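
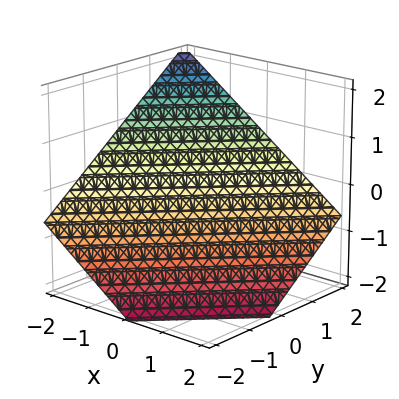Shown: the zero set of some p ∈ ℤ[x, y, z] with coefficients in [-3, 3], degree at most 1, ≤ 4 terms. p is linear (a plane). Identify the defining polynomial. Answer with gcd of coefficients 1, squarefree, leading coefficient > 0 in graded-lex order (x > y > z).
2*x - 2*y + 3*z + 2

1. The degree is 1 — every cross-section is a straight line — this is a plane.
2. Against the integer gridlines: one y-axis crossing is at y = 1; one x-axis crossing is at x = -1.
3. Solving for integer coefficients yields p as stated.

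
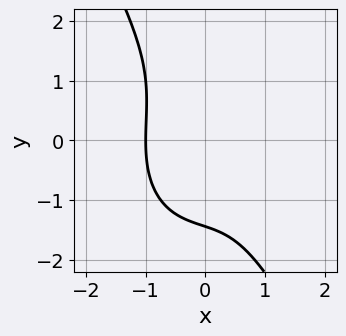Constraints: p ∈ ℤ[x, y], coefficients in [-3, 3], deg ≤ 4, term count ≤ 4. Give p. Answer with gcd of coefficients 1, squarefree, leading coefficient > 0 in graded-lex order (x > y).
3*x^3 + x*y^2 + y^3 + 3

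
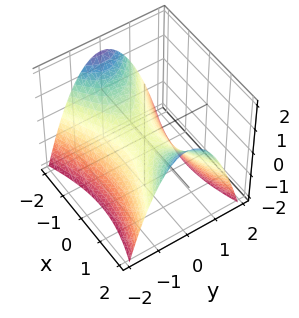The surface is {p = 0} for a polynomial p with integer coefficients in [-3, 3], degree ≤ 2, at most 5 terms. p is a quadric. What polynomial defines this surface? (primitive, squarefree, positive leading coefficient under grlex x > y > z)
x^2 - 3*y^2 - 3*z

1. Degree: a hyperbolic paraboloid; a quadric, so deg p = 2.
2. Symmetries: the x ↦ −x reflection is a symmetry, so x appears only in even powers; mirror symmetry y ↦ −y ⇒ only even powers of y.
3. Reading off the gridlines: it crosses the x-axis at the gridline x = 0; one y-axis crossing is at y = 0; it crosses the z-axis at the gridline z = 0.
4. Assembling these constraints gives the stated polynomial.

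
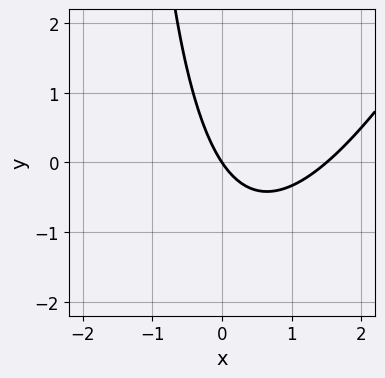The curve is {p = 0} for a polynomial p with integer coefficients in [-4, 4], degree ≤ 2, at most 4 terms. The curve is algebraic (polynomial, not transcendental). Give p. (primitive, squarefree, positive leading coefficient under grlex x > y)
The degree is 2 — a generic line meets the curve in up to 2 points.
Against the integer gridlines: one x-axis crossing is at x = 0; one y-axis crossing is at y = 0.
Together with the visible shape, these determine p as stated.

2*x^2 - x*y - 3*x - 2*y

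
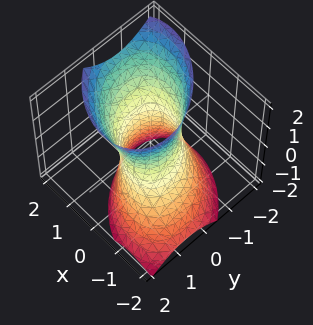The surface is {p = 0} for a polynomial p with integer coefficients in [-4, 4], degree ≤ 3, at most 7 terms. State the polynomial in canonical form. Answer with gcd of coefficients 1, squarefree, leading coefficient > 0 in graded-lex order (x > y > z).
3*x^2 + 2*x*y - 2*x*z + 3*y^2 - z^2 - 3

First, deg p = 2. No degree-1 surface has this shape.
Next, from the axis intercepts and sections: the x-axis gridline crossings are at x ∈ {-1, 1}; the y-axis gridline crossings are at y ∈ {-1, 1}; it misses every integer gridline on the z-axis.
Finally, these observations pin down the coefficients.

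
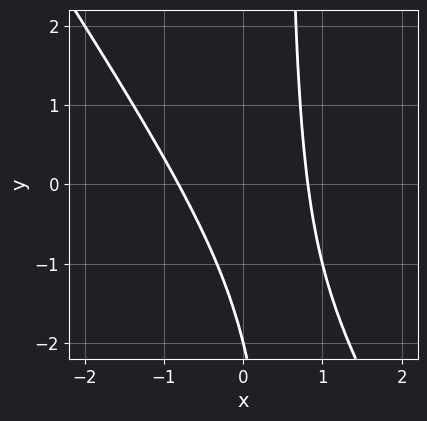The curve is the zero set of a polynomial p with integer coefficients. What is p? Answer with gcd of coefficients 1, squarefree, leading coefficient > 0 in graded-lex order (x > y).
Degree: a generic line meets the curve in up to 2 points, so deg p = 2.
From the axis intercepts and sections: one y-axis crossing is at y = -2.
Putting this together gives p.

3*x^2 + 2*x*y - y - 2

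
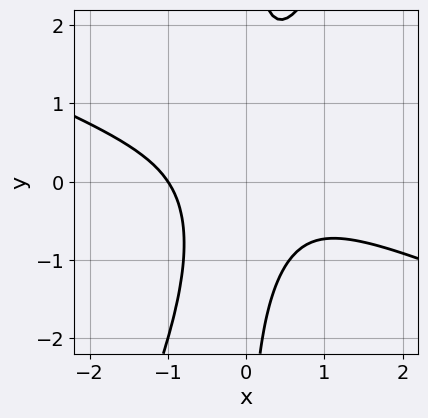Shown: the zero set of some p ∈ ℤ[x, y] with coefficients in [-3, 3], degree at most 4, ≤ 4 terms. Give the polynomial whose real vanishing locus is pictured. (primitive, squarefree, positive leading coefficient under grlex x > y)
(a) deg p = 3. The shape is more complex than any degree-2 curve.
(b) Checking where it meets the axes: it meets the x-axis at x = -1 (among the integer gridlines); it misses every integer gridline on the y-axis.
(c) Matching integer coefficients to the picture gives p.

x^3 + 2*x^2*y - x*y^2 + 1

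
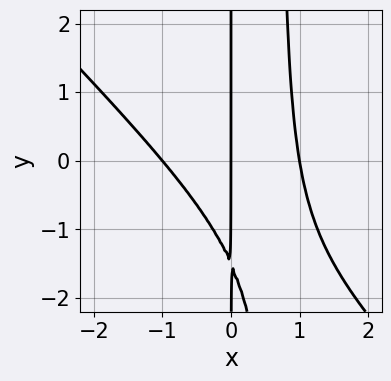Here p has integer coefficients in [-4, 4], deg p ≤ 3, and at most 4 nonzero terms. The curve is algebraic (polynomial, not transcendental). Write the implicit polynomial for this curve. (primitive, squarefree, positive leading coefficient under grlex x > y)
3*x^3 + 3*x^2*y - 2*x*y - 3*x

deg p = 3.
Checking where it meets the axes: among the integer gridlines, it crosses the x-axis at x ∈ {-1, 0, 1}; every point of the y-axis in the box is on the curve.
Solving for integer coefficients yields p as stated.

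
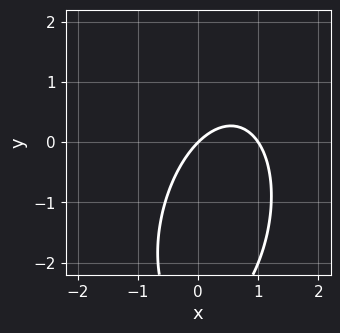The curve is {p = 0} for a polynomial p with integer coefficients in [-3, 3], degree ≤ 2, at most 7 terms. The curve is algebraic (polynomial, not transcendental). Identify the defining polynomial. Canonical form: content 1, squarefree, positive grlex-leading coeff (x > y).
3*x^2 - x*y + y^2 - 3*x + 3*y

1. deg p = 2.
2. Observable constraints: it crosses the y-axis at the gridline y = 0; among the integer gridlines, it crosses the x-axis at x ∈ {0, 1}.
3. Putting this together gives p.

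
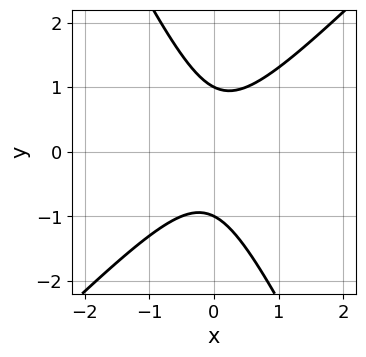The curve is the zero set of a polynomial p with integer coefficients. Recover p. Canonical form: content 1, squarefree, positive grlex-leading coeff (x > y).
2*x^2 - x*y - y^2 + 1

(a) The degree is 2 — the shape is more complex than any degree-1 curve.
(b) Observable constraints: it misses every integer gridline on the x-axis; among the integer gridlines, it crosses the y-axis at y ∈ {-1, 1}.
(c) The integer polynomial consistent with all of this is the stated p.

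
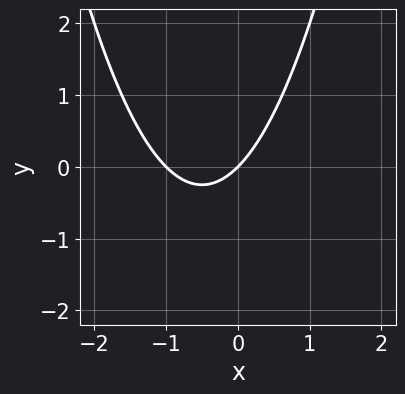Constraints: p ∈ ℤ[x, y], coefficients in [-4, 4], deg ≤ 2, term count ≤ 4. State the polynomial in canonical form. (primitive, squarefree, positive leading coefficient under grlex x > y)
(a) Degree: no degree-1 curve has this shape, so deg p = 2.
(b) From the axis intercepts and sections: among the integer gridlines, it crosses the x-axis at x ∈ {-1, 0}; it meets the y-axis at y = 0 (among the integer gridlines).
(c) Together with the visible shape, these determine p as stated.

x^2 + x - y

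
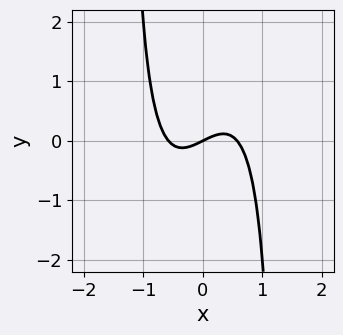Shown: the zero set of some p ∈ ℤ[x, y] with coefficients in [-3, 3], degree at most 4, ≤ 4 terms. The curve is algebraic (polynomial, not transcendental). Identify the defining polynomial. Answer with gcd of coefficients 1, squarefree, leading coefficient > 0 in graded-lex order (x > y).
deg p = 3.
From the visible intercepts: it crosses the y-axis at the gridline y = 0; it crosses the x-axis at the gridline x = 0.
The integer polynomial consistent with all of this is the stated p.

3*x^3 - x^2*y - x + 2*y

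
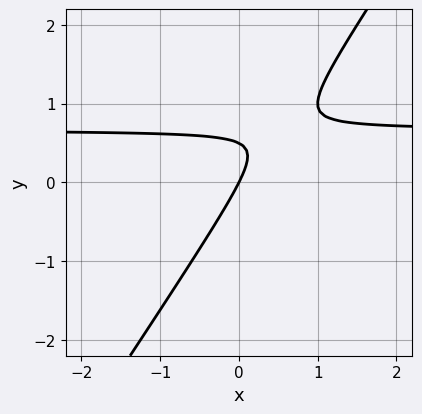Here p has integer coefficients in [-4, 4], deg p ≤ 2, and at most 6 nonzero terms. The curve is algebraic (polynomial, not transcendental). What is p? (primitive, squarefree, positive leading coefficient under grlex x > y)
The degree is 2 — the shape is more complex than any degree-1 curve.
Reading off the gridlines: it meets the y-axis at y = 0 (among the integer gridlines); it crosses the x-axis at the gridline x = 0.
Solving for integer coefficients yields p as stated.

3*x*y - 2*y^2 - 2*x + y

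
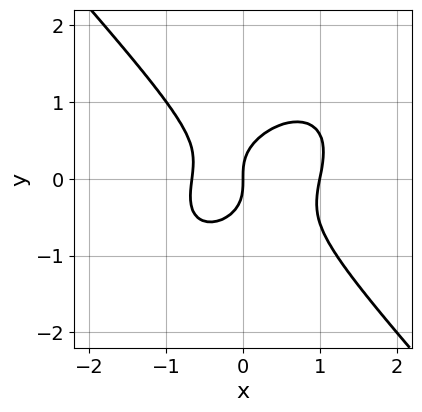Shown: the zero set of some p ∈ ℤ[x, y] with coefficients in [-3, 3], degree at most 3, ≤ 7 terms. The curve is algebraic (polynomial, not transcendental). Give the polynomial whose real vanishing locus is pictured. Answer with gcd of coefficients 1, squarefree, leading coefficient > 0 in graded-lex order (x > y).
(a) deg p = 3.
(b) From the visible intercepts: it meets the y-axis at y = 0 (among the integer gridlines); the x-axis gridline crossings are at x ∈ {0, 1}.
(c) Putting this together gives p.

3*x^3 - x^2*y + 3*y^3 - x^2 - 2*x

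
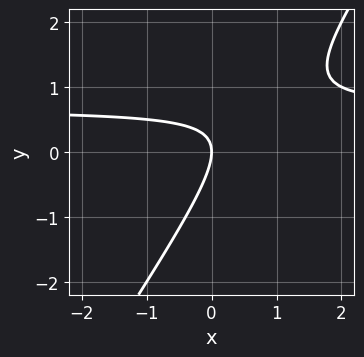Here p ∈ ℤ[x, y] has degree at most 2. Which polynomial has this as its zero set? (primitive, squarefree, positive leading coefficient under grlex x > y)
3*x*y - 2*y^2 - 2*x

1. deg p = 2.
2. From the axis intercepts and sections: it crosses the x-axis at the gridline x = 0; it meets the y-axis at y = 0 (among the integer gridlines).
3. The integer polynomial consistent with all of this is the stated p.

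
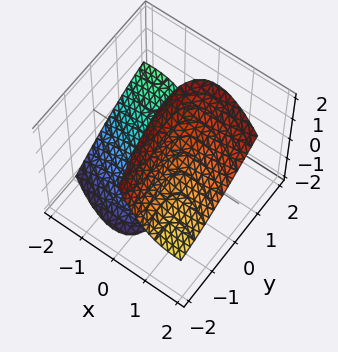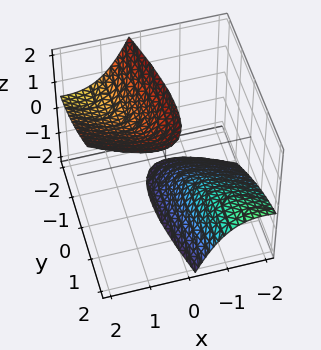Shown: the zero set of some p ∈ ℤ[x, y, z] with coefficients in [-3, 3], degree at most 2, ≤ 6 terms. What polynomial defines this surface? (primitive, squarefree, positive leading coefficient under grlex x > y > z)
I count 2 distinct pieces. Treating them together as one polynomial.
The degree is 2 — no degree-1 surface has this shape.
From the axis intercepts and sections: it misses every integer gridline on the x-axis; it misses every integer gridline on the y-axis.
Putting this together gives p.

2*x^2 + 3*x*y - 3*x*z + y^2 - z^2 + 3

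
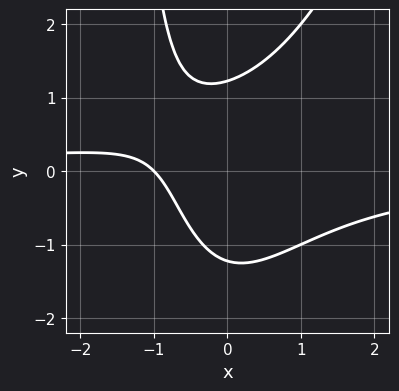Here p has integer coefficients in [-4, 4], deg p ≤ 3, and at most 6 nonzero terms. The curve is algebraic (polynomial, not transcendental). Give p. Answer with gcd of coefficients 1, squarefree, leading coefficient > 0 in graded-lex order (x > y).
First, degree: the shape is more complex than any degree-2 curve, so deg p = 3.
Then, from the axis intercepts and sections: one x-axis crossing is at x = -1.
Finally, the integer polynomial consistent with all of this is the stated p.

3*x^2*y - x*y^2 - 2*y^2 + 3*x + 3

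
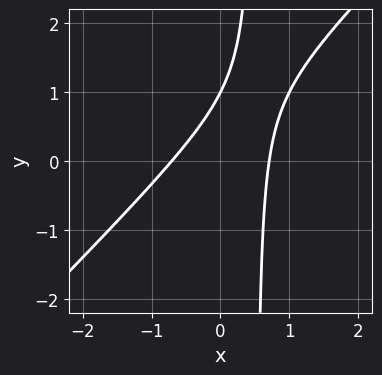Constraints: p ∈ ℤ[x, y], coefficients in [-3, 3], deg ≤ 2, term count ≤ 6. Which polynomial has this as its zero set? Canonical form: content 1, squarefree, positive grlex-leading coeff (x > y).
deg p = 2. The shape is more complex than any degree-1 curve.
Reading off the gridlines: it crosses the y-axis at the gridline y = 1.
The integer polynomial consistent with all of this is the stated p.

2*x^2 - 2*x*y + y - 1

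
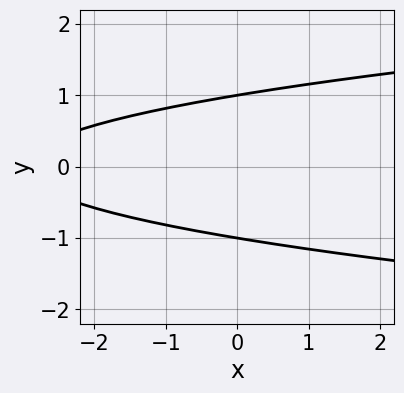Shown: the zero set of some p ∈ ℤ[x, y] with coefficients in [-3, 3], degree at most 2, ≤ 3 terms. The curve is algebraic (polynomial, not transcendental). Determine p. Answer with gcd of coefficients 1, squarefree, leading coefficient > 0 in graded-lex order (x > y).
3*y^2 - x - 3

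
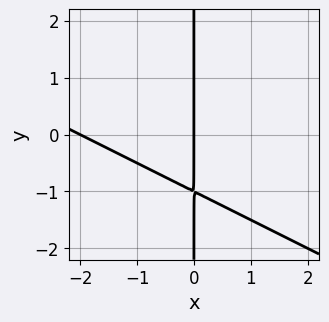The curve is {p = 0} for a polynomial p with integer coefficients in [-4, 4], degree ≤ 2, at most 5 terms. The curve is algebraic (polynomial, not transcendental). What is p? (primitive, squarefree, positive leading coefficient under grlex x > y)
x^2 + 2*x*y + 2*x

(a) The degree is 2 — a generic line meets the curve in up to 2 points.
(b) From the axis intercepts and sections: the x-axis gridline crossings are at x ∈ {-2, 0}; the visible y-axis segment lies entirely on the curve.
(c) Solving for integer coefficients yields p as stated.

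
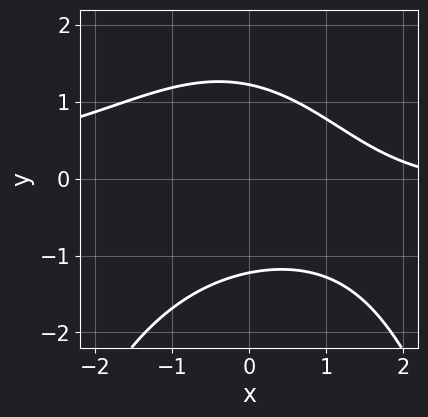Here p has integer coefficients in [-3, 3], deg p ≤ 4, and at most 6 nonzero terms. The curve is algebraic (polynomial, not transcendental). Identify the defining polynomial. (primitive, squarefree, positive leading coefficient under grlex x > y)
x^2*y + 2*y^2 + x - 3

(a) Degree: a generic line meets the curve in up to 3 points, so deg p = 3.
(b) Checking where it meets the axes: the curve avoids every integer x-axis point in the box.
(c) Matching integer coefficients to the picture gives p.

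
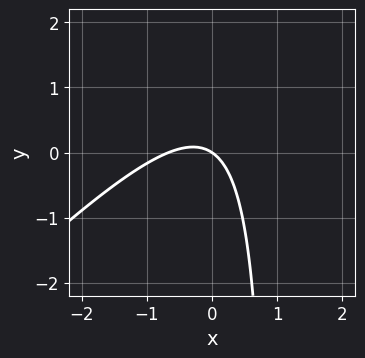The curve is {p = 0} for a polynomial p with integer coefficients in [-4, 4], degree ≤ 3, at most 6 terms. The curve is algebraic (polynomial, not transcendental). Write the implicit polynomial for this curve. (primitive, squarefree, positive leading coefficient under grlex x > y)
3*x^2 - 3*x*y + 2*x + 3*y

First, the degree is 2 — the shape is more complex than any degree-1 curve.
Then, from the visible intercepts: it crosses the y-axis at the gridline y = 0; one x-axis crossing is at x = 0.
Finally, putting this together gives p.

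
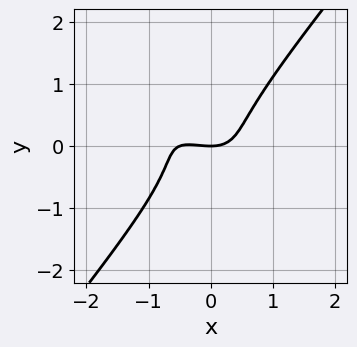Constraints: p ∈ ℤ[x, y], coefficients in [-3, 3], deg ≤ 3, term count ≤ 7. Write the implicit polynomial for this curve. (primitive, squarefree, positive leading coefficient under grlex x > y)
2*x^3 + 3*x^2*y - 3*y^3 + x^2 - 2*y

Degree: a generic line meets the curve in up to 3 points, so deg p = 3.
Checking where it meets the axes: it meets the y-axis at y = 0 (among the integer gridlines); it crosses the x-axis at the gridline x = 0.
Matching integer coefficients to the picture gives p.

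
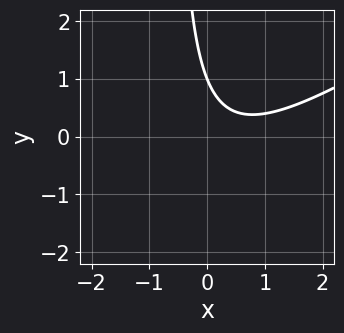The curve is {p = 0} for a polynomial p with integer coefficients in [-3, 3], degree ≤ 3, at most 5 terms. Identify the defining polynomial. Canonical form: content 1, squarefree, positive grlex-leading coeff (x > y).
The degree is 2 — the shape is more complex than any degree-1 curve.
Against the integer gridlines: it crosses the y-axis at the gridline y = 1; no x-intercept at any integer in the box.
The integer polynomial consistent with all of this is the stated p.

2*x^2 - 3*x*y - 2*x - 2*y + 2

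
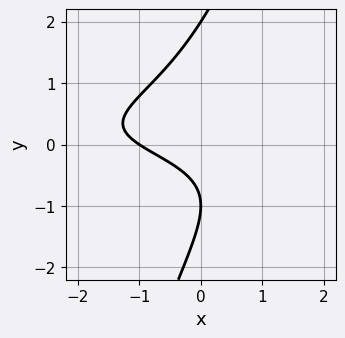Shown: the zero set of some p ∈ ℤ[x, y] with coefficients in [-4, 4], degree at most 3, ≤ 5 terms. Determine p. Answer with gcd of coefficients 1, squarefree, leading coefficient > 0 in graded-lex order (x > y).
3*x*y^2 - y^3 + 2*x + 3*y + 2

1. deg p = 3.
2. From the visible intercepts: the y-axis gridline crossings are at y ∈ {-1, 2}; one x-axis crossing is at x = -1.
3. Matching integer coefficients to the picture gives p.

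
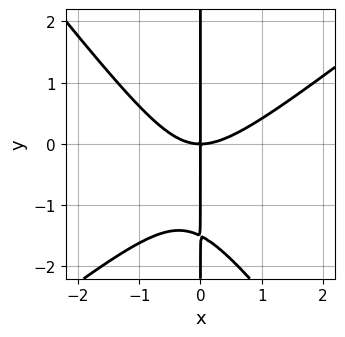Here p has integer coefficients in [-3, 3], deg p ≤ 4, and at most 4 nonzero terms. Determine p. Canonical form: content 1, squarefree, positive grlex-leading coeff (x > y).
2*x^3 - x^2*y - 2*x*y^2 - 3*x*y

1. deg p = 3. No degree-2 curve has this shape.
2. From the axis intercepts and sections: every point of the y-axis in the box is on the curve; it crosses the x-axis at the gridline x = 0.
3. Matching integer coefficients to the picture gives p.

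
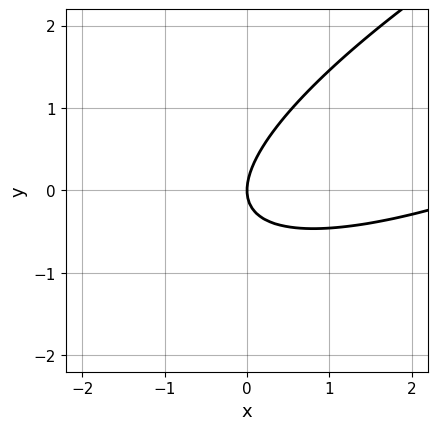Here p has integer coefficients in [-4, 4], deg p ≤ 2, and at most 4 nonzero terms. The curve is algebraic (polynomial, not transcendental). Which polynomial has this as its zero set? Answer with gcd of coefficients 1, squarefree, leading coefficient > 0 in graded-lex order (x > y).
1. Degree: the shape is more complex than any degree-1 curve, so deg p = 2.
2. From the axis intercepts and sections: one y-axis crossing is at y = 0; it crosses the x-axis at the gridline x = 0.
3. Solving for integer coefficients yields p as stated.

x^2 - 3*x*y + 3*y^2 - 3*x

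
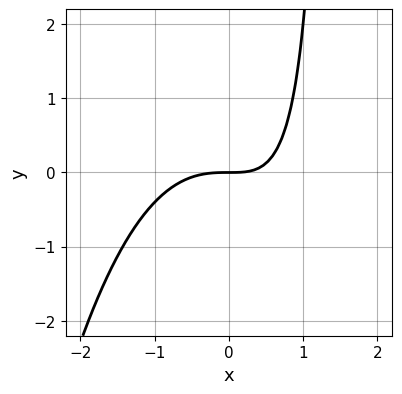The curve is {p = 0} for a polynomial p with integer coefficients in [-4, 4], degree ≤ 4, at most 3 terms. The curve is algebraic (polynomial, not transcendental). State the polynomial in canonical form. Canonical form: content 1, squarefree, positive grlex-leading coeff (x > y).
(a) Degree: no degree-2 curve has this shape, so deg p = 3.
(b) Reading off the gridlines: one y-axis crossing is at y = 0; one x-axis crossing is at x = 0.
(c) Assembling these constraints gives the stated polynomial.

2*x^3 + 2*x*y - 3*y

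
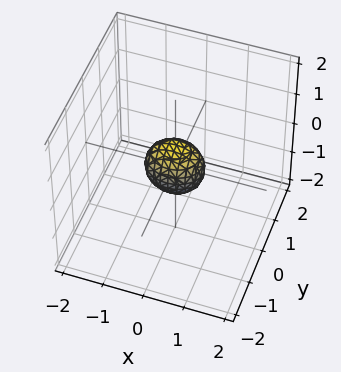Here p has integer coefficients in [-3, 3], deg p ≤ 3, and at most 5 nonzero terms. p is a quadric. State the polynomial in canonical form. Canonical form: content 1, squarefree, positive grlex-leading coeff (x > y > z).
(a) Degree: a closed, bounded, convex surface; a quadric, so deg p = 2.
(b) Symmetries: mirror symmetry x ↦ −x ⇒ only even powers of x; mirror symmetry y ↦ −y ⇒ only even powers of y; mirror symmetry z ↦ −z ⇒ only even powers of z.
(c) The integer polynomial consistent with all of this is the stated p.

2*x^2 + 3*y^2 + 2*z^2 - 1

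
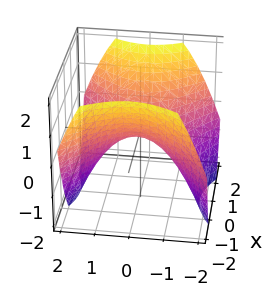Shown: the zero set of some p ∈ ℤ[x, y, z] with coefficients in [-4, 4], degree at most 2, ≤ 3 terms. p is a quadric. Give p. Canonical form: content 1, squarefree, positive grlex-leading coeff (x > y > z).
(a) The degree is 2 — a hyperbolic paraboloid; a quadric.
(b) Symmetries: it's symmetric under x → −x, forcing even powers of x; it's symmetric under y → −y, forcing even powers of y.
(c) Reading off the gridlines: one z-axis crossing is at z = 0; one y-axis crossing is at y = 0; it meets the x-axis at x = 0 (among the integer gridlines).
(d) Matching integer coefficients to the picture gives p.

2*x^2 - 2*y^2 - 3*z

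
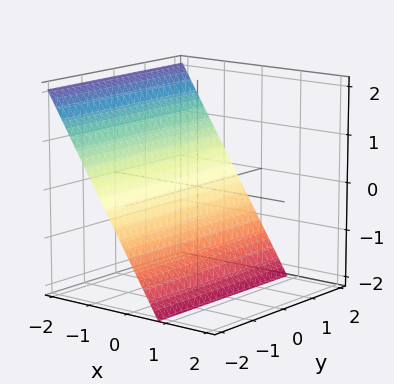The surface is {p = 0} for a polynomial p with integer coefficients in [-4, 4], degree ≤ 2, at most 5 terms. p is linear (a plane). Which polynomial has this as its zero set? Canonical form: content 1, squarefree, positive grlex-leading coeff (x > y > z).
3*x + 2*z + 2

First, degree: the surface is flat (a plane), so deg p = 1.
Next, from the axis intercepts and sections: it misses every integer gridline on the y-axis; it meets the z-axis at z = -1 (among the integer gridlines).
Finally, assembling these constraints gives the stated polynomial.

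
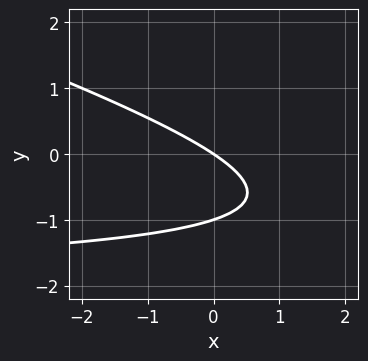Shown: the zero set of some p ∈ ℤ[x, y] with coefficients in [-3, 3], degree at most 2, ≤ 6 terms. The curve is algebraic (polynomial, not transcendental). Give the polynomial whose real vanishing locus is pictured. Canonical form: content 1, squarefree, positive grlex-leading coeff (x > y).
The degree is 2 — no degree-1 curve has this shape.
From the visible intercepts: the y-axis gridline crossings are at y ∈ {-1, 0}; it crosses the x-axis at the gridline x = 0.
These observations pin down the coefficients.

x*y + 3*y^2 + 2*x + 3*y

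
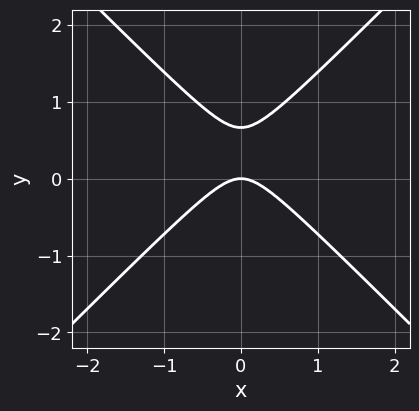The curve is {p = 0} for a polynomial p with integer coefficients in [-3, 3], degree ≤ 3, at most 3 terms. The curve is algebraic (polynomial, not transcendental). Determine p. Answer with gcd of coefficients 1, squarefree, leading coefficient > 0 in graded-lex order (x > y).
3*x^2 - 3*y^2 + 2*y

Degree: a generic line meets the curve in up to 2 points, so deg p = 2.
Symmetries: mirror symmetry x ↦ −x ⇒ only even powers of x.
Checking where it meets the axes: it crosses the x-axis at the gridline x = 0; it crosses the y-axis at the gridline y = 0.
Solving for integer coefficients yields p as stated.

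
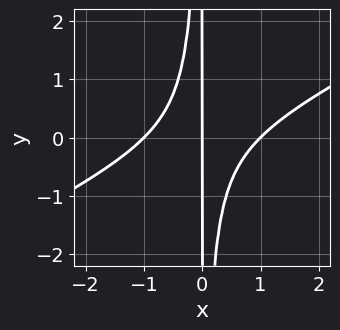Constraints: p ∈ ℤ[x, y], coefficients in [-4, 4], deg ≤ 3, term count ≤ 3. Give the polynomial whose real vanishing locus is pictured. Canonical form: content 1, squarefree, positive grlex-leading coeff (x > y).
1. The degree is 3 — the shape is more complex than any degree-2 curve.
2. From the axis intercepts and sections: the x-axis gridline crossings are at x ∈ {-1, 0, 1}; the visible y-axis segment lies entirely on the curve.
3. These observations pin down the coefficients.

x^3 - 2*x^2*y - x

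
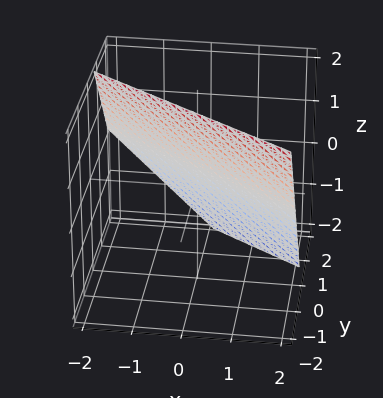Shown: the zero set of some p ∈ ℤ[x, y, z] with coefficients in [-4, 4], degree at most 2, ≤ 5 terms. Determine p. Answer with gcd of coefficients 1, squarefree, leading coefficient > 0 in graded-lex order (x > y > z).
2*x + 3*y + 2*z - 2

deg p = 1.
Reading off the gridlines: it meets the x-axis at x = 1 (among the integer gridlines); it crosses the z-axis at the gridline z = 1.
Matching integer coefficients to the picture gives p.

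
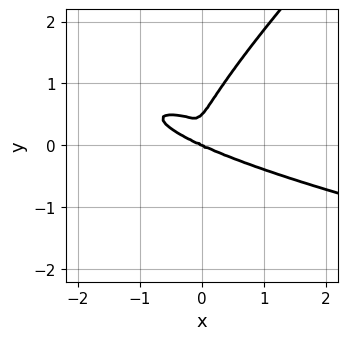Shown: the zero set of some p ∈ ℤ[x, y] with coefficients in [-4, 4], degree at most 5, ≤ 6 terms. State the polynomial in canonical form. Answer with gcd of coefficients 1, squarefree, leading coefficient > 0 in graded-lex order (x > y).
First, the degree is 4 — no degree-3 curve has this shape.
Next, checking where it meets the axes: it crosses the x-axis at the gridline x = 0; it meets the y-axis at y = 0 (among the integer gridlines).
Finally, these observations pin down the coefficients.

2*x*y^3 - 2*y^4 + x^3 + 2*x^2*y + y^3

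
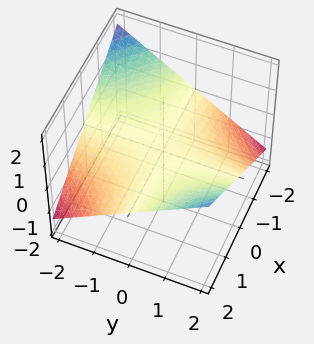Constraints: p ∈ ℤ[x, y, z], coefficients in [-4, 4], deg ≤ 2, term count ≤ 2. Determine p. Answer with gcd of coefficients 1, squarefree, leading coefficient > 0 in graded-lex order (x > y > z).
1. Degree: a saddle surface; a quadric, so deg p = 2.
2. From the axis intercepts and sections: it crosses the z-axis at the gridline z = 0; every point of the y-axis in the box is on the surface; every point of the x-axis in the box is on the surface.
3. Solving for integer coefficients yields p as stated.

x*y - 3*z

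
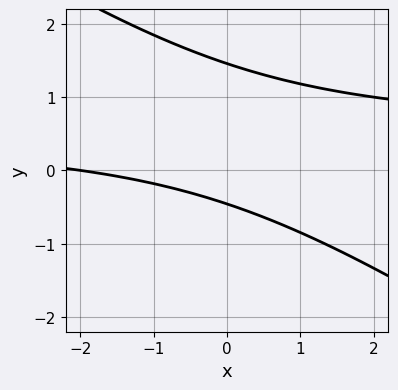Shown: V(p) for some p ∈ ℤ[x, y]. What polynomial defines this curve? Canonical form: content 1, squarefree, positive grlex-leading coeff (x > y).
The degree is 2 — the shape is more complex than any degree-1 curve.
Against the integer gridlines: it crosses the x-axis at the gridline x = -2.
These observations pin down the coefficients.

2*x*y + 3*y^2 - x - 3*y - 2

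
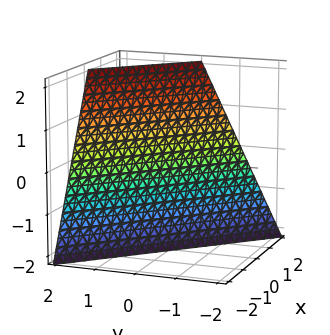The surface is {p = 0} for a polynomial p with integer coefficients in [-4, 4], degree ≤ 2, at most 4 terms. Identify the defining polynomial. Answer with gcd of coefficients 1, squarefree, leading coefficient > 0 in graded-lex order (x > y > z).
2*x + 2*y - z - 2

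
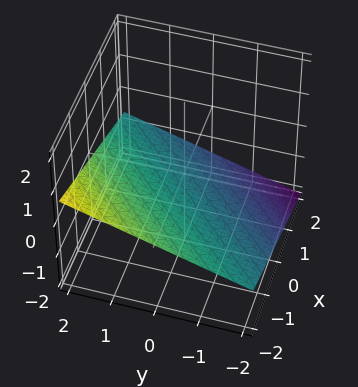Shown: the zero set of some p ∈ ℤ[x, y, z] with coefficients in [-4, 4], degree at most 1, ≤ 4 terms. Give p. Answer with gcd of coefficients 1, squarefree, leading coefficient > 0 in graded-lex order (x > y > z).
The degree is 1 — the surface is flat (a plane).
From the axis intercepts and sections: it crosses the x-axis at the gridline x = -2; one y-axis crossing is at y = 2.
These observations pin down the coefficients.

x - y + 3*z + 2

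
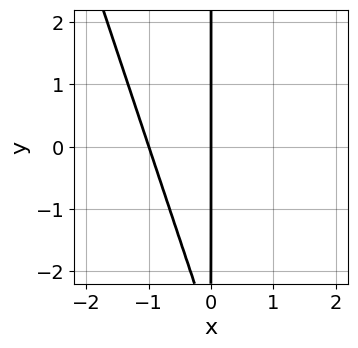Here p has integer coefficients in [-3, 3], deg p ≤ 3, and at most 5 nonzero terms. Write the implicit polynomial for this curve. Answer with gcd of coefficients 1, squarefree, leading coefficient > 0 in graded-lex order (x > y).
First, degree: the shape is more complex than any degree-1 curve, so deg p = 2.
Then, checking where it meets the axes: every point of the y-axis in the box is on the curve; the x-axis gridline crossings are at x ∈ {-1, 0}.
Finally, together with the visible shape, these determine p as stated.

3*x^2 + x*y + 3*x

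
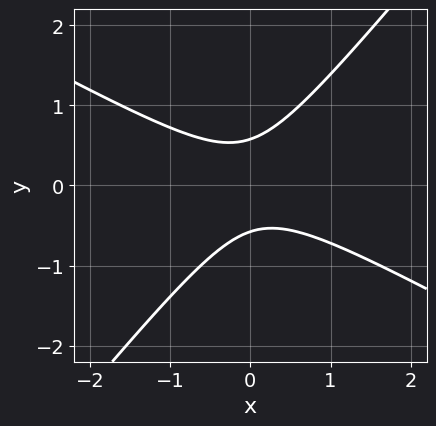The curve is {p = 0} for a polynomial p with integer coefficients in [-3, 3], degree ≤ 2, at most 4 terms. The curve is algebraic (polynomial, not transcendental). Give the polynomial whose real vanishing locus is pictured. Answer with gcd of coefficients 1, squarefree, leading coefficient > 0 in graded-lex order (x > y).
Degree: the shape is more complex than any degree-1 curve, so deg p = 2.
From the visible intercepts: the curve avoids every integer x-axis point in the box.
These observations pin down the coefficients.

2*x^2 + 2*x*y - 3*y^2 + 1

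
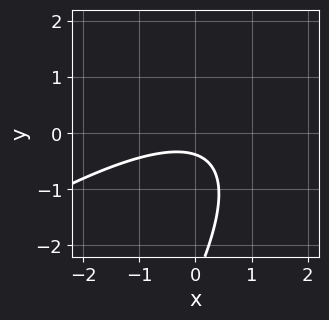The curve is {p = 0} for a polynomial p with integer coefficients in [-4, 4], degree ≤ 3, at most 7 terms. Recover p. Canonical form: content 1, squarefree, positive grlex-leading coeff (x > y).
Degree: no degree-1 curve has this shape, so deg p = 2.
Against the integer gridlines: no x-intercept at any integer in the box.
Solving for integer coefficients yields p as stated.

x^2 - 2*x*y + y^2 + 3*y + 1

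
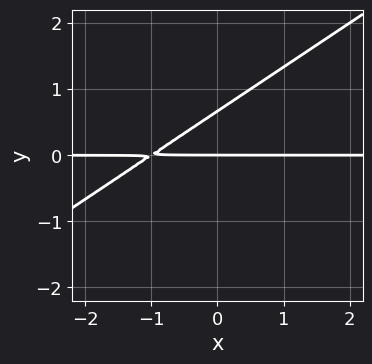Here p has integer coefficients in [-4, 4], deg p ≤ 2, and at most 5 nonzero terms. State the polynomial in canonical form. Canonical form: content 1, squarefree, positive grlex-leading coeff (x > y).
1. Degree: a generic line meets the curve in up to 2 points, so deg p = 2.
2. Against the integer gridlines: it meets the y-axis at y = 0 (among the integer gridlines); every point of the x-axis in the box is on the curve.
3. Putting this together gives p.

2*x*y - 3*y^2 + 2*y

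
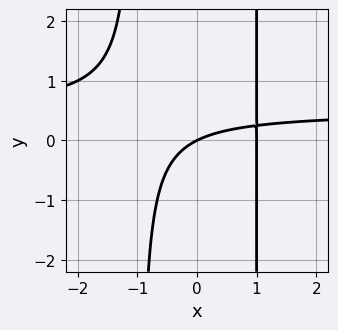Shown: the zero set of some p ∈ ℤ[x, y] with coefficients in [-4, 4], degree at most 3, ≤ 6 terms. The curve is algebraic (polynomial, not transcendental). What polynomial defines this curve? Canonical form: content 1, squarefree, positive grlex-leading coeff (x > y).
First, degree: a generic line meets the curve in up to 3 points, so deg p = 3.
Next, from the visible intercepts: one y-axis crossing is at y = 0; among the integer gridlines, it crosses the x-axis at x ∈ {0, 1}.
Finally, fitting integer coefficients to these (and the overall shape) gives p.

2*x^2*y - x^2 + x - 2*y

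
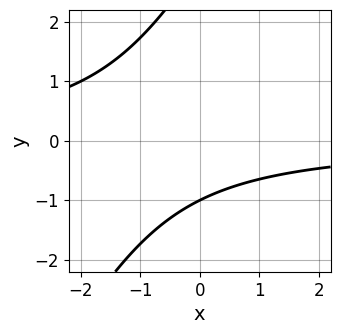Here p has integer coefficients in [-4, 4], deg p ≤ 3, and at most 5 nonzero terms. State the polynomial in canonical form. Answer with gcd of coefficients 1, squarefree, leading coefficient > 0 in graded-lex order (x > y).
deg p = 2.
Observable constraints: it crosses the y-axis at the gridline y = -1; the curve avoids every integer x-axis point in the box.
These observations pin down the coefficients.

2*x*y - y^2 + 2*y + 3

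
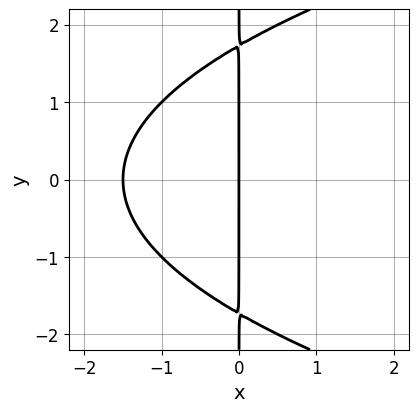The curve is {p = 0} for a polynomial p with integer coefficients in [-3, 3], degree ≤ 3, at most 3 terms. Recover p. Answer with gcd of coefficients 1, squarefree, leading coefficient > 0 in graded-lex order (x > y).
(a) deg p = 3.
(b) Symmetries: it's symmetric under y → −y, forcing even powers of y.
(c) Against the integer gridlines: the visible y-axis segment lies entirely on the curve; it meets the x-axis at x = 0 (among the integer gridlines).
(d) The integer polynomial consistent with all of this is the stated p.

x*y^2 - 2*x^2 - 3*x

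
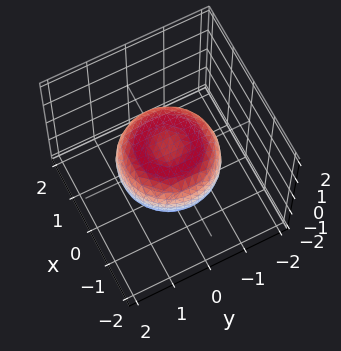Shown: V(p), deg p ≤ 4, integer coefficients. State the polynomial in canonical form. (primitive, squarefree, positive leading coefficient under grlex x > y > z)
x^4 + 2*x^2*y^2 + y^4 - x^2 - y^2 + 2*z^2 - 1

1. Degree: a generic line meets the surface in up to 4 points, so deg p = 4.
2. Symmetry: the z-axis is an axis of rotation, so x and y enter only as x² + y².
3. From the visible intercepts: a circular section at z = 0 has radius between 1 and 2.
4. The integer polynomial consistent with all of this is the stated p.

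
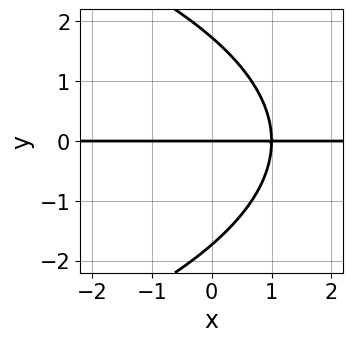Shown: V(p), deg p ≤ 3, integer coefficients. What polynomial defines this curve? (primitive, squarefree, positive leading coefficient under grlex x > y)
y^3 + 3*x*y - 3*y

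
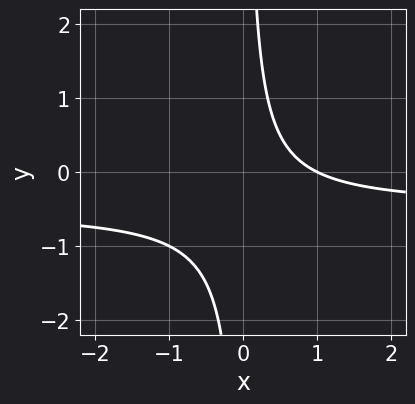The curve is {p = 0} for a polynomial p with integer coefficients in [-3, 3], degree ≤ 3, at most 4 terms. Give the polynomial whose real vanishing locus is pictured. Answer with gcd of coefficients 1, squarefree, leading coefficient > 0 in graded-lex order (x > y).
2*x*y + x - 1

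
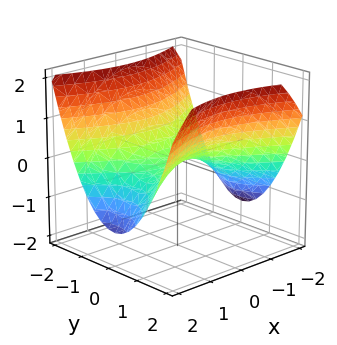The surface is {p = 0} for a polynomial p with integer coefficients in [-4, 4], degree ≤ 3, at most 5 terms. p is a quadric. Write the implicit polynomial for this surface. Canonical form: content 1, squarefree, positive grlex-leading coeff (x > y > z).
x^2 - 2*y^2 + 3*z

The degree is 2 — a hyperbolic paraboloid; a quadric.
Symmetries: the y ↦ −y reflection is a symmetry, so y appears only in even powers; it's symmetric under x → −x, forcing even powers of x.
Checking where it meets the axes: one x-axis crossing is at x = 0; it meets the z-axis at z = 0 (among the integer gridlines).
These observations pin down the coefficients.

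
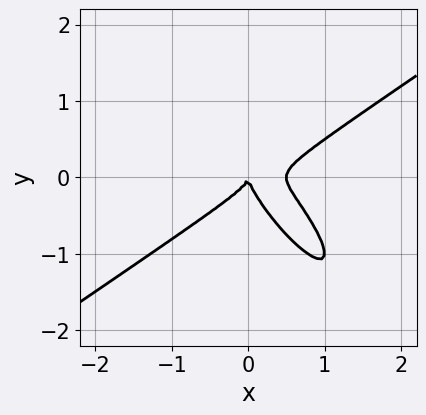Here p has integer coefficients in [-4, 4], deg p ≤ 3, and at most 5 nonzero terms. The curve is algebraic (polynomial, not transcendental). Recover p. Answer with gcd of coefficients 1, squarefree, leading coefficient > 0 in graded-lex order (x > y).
deg p = 3.
From the axis intercepts and sections: one y-axis crossing is at y = 0; it meets the x-axis at x = 0 (among the integer gridlines).
Matching integer coefficients to the picture gives p.

2*x^3 - 3*x*y^2 - 2*y^3 - x^2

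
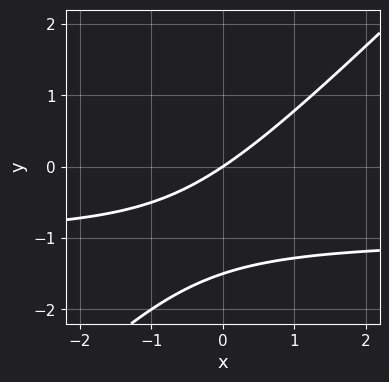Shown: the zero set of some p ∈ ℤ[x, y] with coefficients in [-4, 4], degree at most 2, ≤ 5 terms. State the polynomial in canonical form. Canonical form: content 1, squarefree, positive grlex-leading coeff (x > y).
(a) The degree is 2 — the shape is more complex than any degree-1 curve.
(b) Checking where it meets the axes: one y-axis crossing is at y = 0; it meets the x-axis at x = 0 (among the integer gridlines).
(c) Together with the visible shape, these determine p as stated.

2*x*y - 2*y^2 + 2*x - 3*y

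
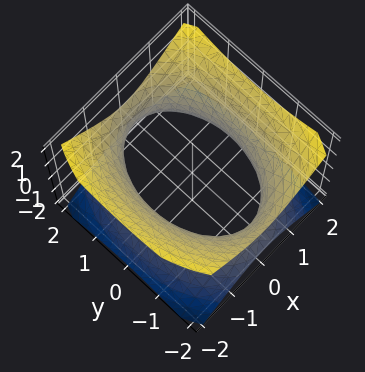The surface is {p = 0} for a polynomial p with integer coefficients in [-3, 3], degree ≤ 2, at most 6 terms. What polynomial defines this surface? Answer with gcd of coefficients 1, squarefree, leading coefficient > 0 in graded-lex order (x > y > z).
2*x^2 + y^2 - 2*z^2 - 3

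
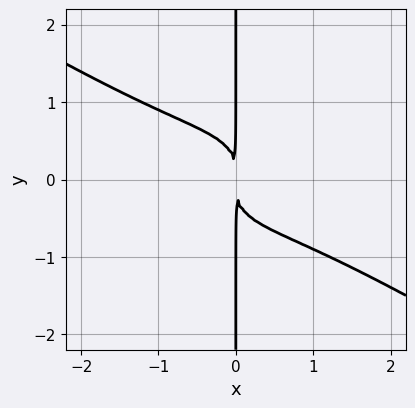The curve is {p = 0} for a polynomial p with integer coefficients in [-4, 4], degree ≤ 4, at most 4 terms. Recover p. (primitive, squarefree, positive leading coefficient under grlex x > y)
The degree is 4 — a generic line meets the curve in up to 4 points.
Reading off the gridlines: the visible y-axis segment lies entirely on the curve.
Solving for integer coefficients yields p as stated.

x^4 - x^2*y^2 + 3*x*y^3 + 2*x^2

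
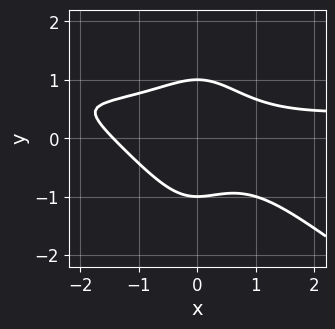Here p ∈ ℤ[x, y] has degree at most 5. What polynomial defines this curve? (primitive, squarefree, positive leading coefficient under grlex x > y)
First, degree: the shape is more complex than any degree-3 curve, so deg p = 4.
Next, checking where it meets the axes: the y-axis gridline crossings are at y ∈ {-1, 1}.
Finally, the integer polynomial consistent with all of this is the stated p.

2*x^3*y + 3*x^2*y^2 - x^3 + 3*y^2 - 3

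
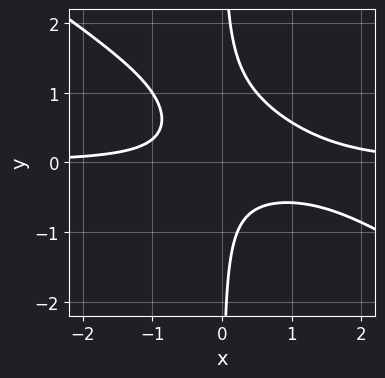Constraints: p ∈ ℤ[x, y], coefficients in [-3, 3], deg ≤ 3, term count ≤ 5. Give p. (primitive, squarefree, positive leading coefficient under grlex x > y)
1. The degree is 3 — no degree-2 curve has this shape.
2. From the visible intercepts: it misses every integer gridline on the x-axis; no y-intercept at any integer in the box.
3. These observations pin down the coefficients.

2*x^2*y + 3*x*y^2 - 2*x*y - 1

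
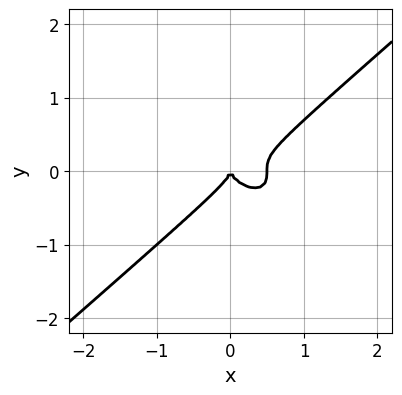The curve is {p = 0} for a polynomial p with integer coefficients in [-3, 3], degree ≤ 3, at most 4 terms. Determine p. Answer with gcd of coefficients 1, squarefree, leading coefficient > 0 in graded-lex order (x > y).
(a) deg p = 3.
(b) Checking where it meets the axes: it crosses the x-axis at the gridline x = 0; it crosses the y-axis at the gridline y = 0.
(c) Putting this together gives p.

2*x^3 - 3*y^3 - x^2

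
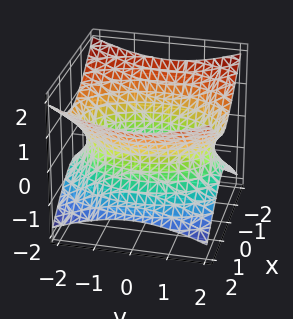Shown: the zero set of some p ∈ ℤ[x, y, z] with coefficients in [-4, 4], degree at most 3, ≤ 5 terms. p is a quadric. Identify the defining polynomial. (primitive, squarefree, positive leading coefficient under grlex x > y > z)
Degree: one connected sheet with a waist; a quadric, so deg p = 2.
Symmetries: it's symmetric under z → −z, forcing even powers of z; mirror symmetry y ↦ −y ⇒ only even powers of y; mirror symmetry x ↦ −x ⇒ only even powers of x.
From the axis intercepts and sections: no z-intercept at any integer in the box.
Assembling these constraints gives the stated polynomial.

2*x^2 + y^2 - 3*z^2 - 3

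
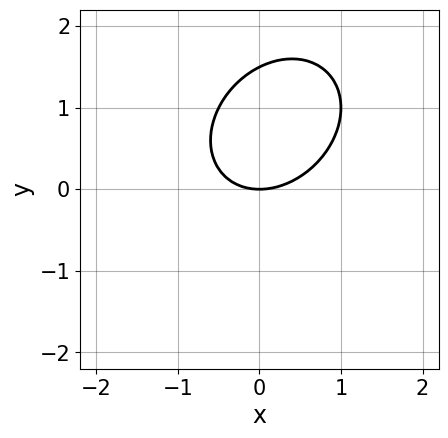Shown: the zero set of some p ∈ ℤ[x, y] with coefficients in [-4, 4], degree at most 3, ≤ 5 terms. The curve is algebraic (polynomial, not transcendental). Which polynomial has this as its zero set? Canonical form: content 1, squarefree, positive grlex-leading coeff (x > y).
2*x^2 - x*y + 2*y^2 - 3*y

Degree: no degree-1 curve has this shape, so deg p = 2.
Against the integer gridlines: it meets the y-axis at y = 0 (among the integer gridlines); one x-axis crossing is at x = 0.
Matching integer coefficients to the picture gives p.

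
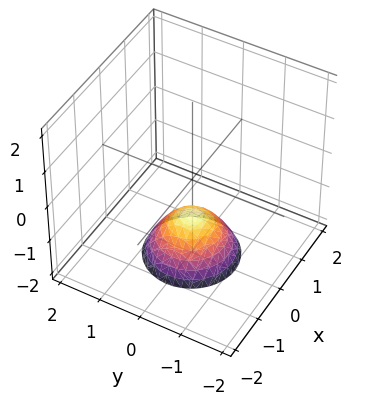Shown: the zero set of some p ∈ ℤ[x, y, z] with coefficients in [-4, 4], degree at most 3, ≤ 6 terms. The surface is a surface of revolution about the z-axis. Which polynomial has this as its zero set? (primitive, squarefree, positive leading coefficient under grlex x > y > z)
x^2 + y^2 + z + 1

First, degree: the shape is more complex than any degree-1 surface, so deg p = 2.
Next, symmetry: every cross-section ⟂ z is a circle, so x, y appear only via x² + y².
Then, from the visible intercepts: one z-axis crossing is at z = -1; it misses every integer gridline on the x-axis; it misses every integer gridline on the y-axis; a circular section at z = -2 has radius exactly 1.
Finally, matching integer coefficients to the picture gives p.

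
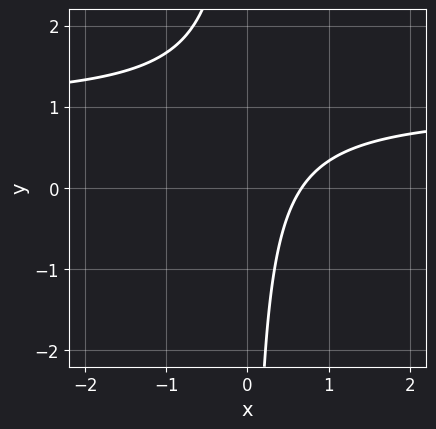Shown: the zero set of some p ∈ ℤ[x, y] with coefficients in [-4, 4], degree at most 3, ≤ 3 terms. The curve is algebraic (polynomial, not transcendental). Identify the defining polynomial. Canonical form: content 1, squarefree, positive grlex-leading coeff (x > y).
3*x*y - 3*x + 2

1. Degree: the shape is more complex than any degree-1 curve, so deg p = 2.
2. Against the integer gridlines: no y-intercept at any integer in the box.
3. Assembling these constraints gives the stated polynomial.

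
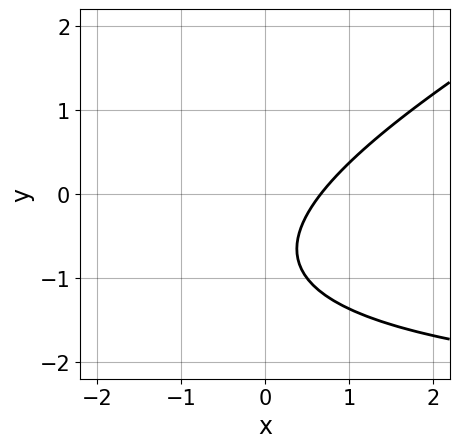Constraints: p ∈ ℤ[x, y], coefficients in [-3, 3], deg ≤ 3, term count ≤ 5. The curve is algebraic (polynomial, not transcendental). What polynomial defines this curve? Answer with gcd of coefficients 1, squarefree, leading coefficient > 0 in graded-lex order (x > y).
1. Degree: no degree-1 curve has this shape, so deg p = 2.
2. From the axis intercepts and sections: it misses every integer gridline on the y-axis.
3. These observations pin down the coefficients.

x*y - 2*y^2 + 3*x - 3*y - 2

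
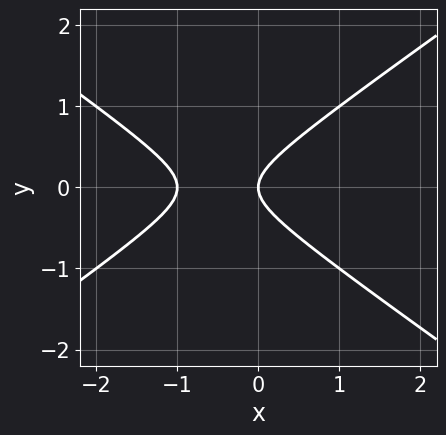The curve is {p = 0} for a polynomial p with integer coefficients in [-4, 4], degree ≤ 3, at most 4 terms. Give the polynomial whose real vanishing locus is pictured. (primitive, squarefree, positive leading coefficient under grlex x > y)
Degree: no degree-1 curve has this shape, so deg p = 2.
Symmetries: the y ↦ −y reflection is a symmetry, so y appears only in even powers.
Reading off the gridlines: among the integer gridlines, it crosses the x-axis at x ∈ {-1, 0}; one y-axis crossing is at y = 0.
Solving for integer coefficients yields p as stated.

x^2 - 2*y^2 + x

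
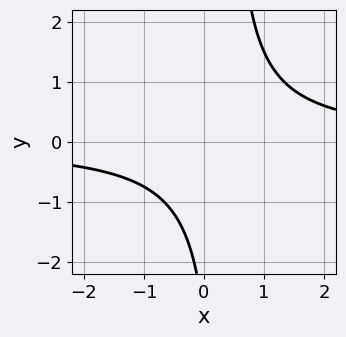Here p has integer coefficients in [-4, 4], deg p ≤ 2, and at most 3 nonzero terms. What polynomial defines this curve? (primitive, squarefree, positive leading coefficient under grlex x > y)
1. Degree: the shape is more complex than any degree-1 curve, so deg p = 2.
2. Checking where it meets the axes: it misses every integer gridline on the y-axis; no x-intercept at any integer in the box.
3. Fitting integer coefficients to these (and the overall shape) gives p.

3*x*y - y - 3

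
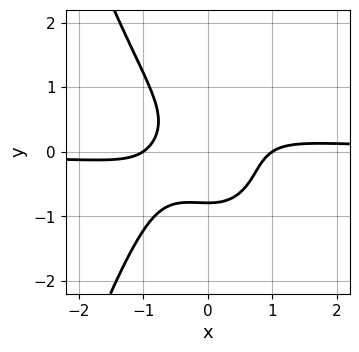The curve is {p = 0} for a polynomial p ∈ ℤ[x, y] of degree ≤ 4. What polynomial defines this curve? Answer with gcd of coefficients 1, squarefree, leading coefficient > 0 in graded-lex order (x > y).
1. The degree is 4 — a generic line meets the curve in up to 4 points.
2. Checking where it meets the axes: among the integer gridlines, it crosses the x-axis at x ∈ {-1, 1}.
3. These observations pin down the coefficients.

3*x^3*y + 2*y^3 - x^2 + 1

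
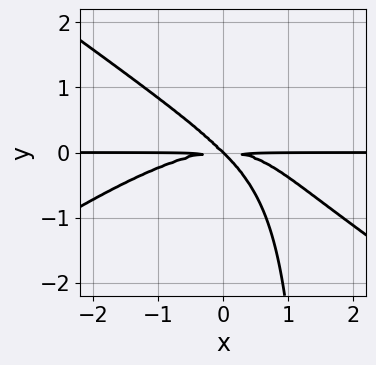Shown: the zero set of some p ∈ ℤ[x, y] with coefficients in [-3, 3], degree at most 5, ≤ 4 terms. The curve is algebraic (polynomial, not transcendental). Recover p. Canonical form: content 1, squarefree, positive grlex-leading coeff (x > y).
x^3*y - 2*x*y^3 + 3*x*y^2 + 3*y^3

First, the degree is 4 — the shape is more complex than any degree-3 curve.
Next, from the axis intercepts and sections: one y-axis crossing is at y = 0; the visible x-axis segment lies entirely on the curve.
Finally, fitting integer coefficients to these (and the overall shape) gives p.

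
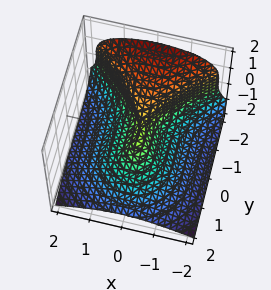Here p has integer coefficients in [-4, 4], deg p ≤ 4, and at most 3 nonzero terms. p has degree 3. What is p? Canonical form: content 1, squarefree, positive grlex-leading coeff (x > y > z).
y^3 + 3*z^3 + 3*x^2

1. The degree is 3 — the shape is more complex than any degree-2 surface.
2. From the visible intercepts: it meets the z-axis at z = 0 (among the integer gridlines); it meets the y-axis at y = 0 (among the integer gridlines).
3. Solving for integer coefficients yields p as stated.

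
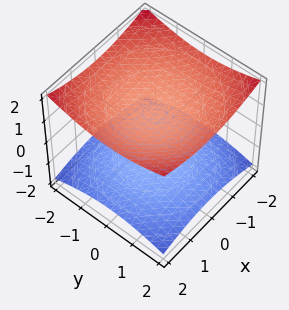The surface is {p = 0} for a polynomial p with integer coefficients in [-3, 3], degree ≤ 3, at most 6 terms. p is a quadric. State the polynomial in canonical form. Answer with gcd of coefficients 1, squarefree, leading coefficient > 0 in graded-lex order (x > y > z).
(a) The picture has 2 separate pieces. Treating them together as one polynomial.
(b) Degree: two sheets facing apart; a quadric, so deg p = 2.
(c) Symmetries: the z ↦ −z reflection is a symmetry, so z appears only in even powers; rotational symmetry about the z-axis ⇒ p depends on x, y only through x² + y².
(d) Checking where it meets the axes: no x-intercept at any integer in the box; it misses every integer gridline on the y-axis; the z-axis gridline crossings are at z ∈ {-1, 1}.
(e) Fitting integer coefficients to these (and the overall shape) gives p.

x^2 + y^2 - 3*z^2 + 3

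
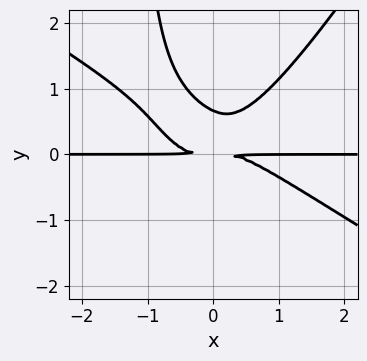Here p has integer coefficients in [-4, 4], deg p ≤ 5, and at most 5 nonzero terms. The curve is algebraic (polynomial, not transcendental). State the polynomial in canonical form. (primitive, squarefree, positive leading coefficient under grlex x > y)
Degree: the shape is more complex than any degree-3 curve, so deg p = 4.
From the axis intercepts and sections: the visible x-axis segment lies entirely on the curve.
Matching integer coefficients to the picture gives p.

2*x^3*y + 2*x^2*y^2 - 2*x*y^3 - 3*y^3 + 2*y^2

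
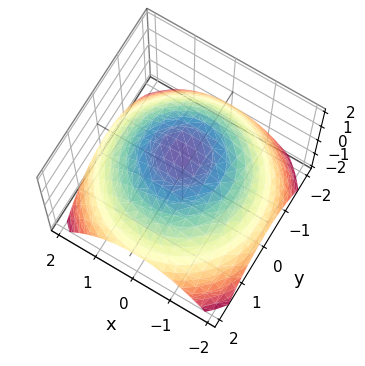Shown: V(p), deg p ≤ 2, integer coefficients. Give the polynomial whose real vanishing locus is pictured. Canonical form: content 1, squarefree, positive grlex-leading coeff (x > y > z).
x^2 + y^2 + 2*z - 3

First, deg p = 2. No degree-1 surface has this shape.
Next, symmetry: every cross-section ⟂ z is a circle, so x, y appear only via x² + y².
Then, observable constraints: a circular section at z = 0 has radius between 1 and 2.
Finally, putting this together gives p.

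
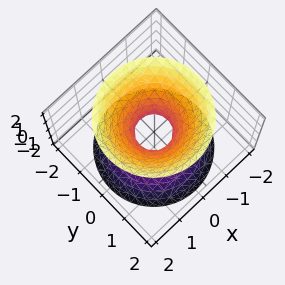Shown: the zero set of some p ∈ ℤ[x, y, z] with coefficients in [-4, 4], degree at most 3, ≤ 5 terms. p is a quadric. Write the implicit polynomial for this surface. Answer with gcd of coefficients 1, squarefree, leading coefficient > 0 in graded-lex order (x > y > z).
3*x^2 + 3*y^2 - 2*z^2 - 1

First, deg p = 2. An hourglass — one-sheet hyperboloid; a quadric.
Next, by symmetry, every cross-section ⟂ z is a circle, so x, y appear only via x² + y²; it's symmetric under z → −z, forcing even powers of z.
Next, against the integer gridlines: a circular section at z = -1 has radius exactly 1; it misses every integer gridline on the z-axis.
Finally, putting this together gives p.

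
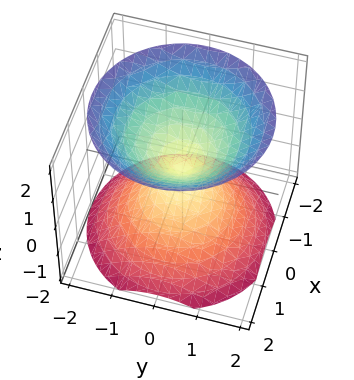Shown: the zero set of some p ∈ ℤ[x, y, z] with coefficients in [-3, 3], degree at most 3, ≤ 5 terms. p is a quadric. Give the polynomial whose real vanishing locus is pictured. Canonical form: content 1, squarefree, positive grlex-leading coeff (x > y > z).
There are 2 components. Treating them together as one polynomial.
Degree: two nappes meeting at a single point; a quadric, so deg p = 2.
Symmetries: the surface is invariant under rotation about z: p = q(x² + y², z); the z ↦ −z reflection is a symmetry, so z appears only in even powers.
From the visible intercepts: it meets the y-axis at y = 0 (among the integer gridlines); one z-axis crossing is at z = 0.
Solving for integer coefficients yields p as stated.

x^2 + y^2 - z^2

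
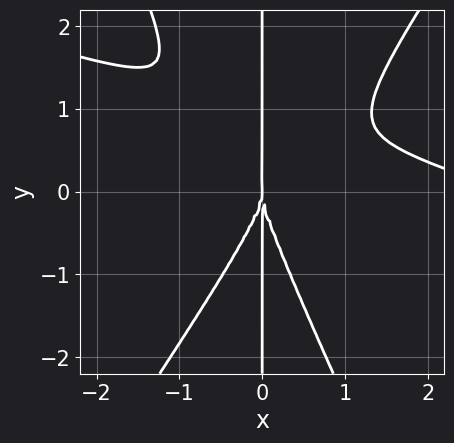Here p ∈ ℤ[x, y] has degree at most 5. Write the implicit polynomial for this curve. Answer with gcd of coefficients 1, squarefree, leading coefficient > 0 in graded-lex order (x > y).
x^4 + 3*x^3*y - x^2*y^2 - x*y^3 - 3*x^3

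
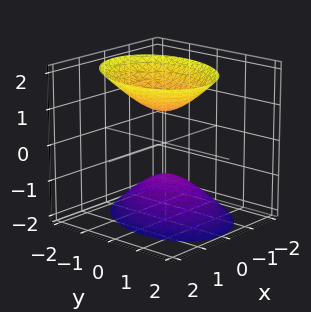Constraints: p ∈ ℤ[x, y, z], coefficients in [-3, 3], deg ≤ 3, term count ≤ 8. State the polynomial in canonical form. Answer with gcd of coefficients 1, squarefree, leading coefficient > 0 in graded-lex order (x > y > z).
3*x^2 - x*y - x*z + 2*y^2 - 2*z^2 + 2

(a) I count 2 distinct pieces. Treating them together as one polynomial.
(b) The degree is 2 — the shape is more complex than any degree-1 surface.
(c) Checking where it meets the axes: no x-intercept at any integer in the box; the z-axis gridline crossings are at z ∈ {-1, 1}.
(d) Matching integer coefficients to the picture gives p.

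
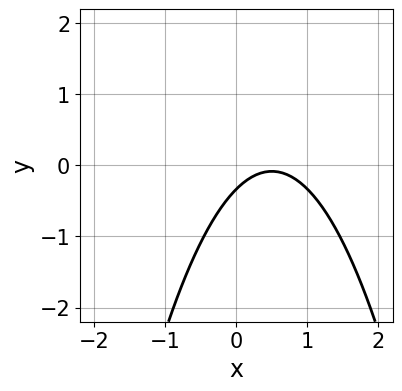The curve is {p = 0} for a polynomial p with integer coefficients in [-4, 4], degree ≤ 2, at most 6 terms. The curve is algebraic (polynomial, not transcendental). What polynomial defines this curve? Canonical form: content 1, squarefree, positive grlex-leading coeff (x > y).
The degree is 2 — a generic line meets the curve in up to 2 points.
From the visible intercepts: the curve avoids every integer x-axis point in the box.
These observations pin down the coefficients.

3*x^2 - 3*x + 3*y + 1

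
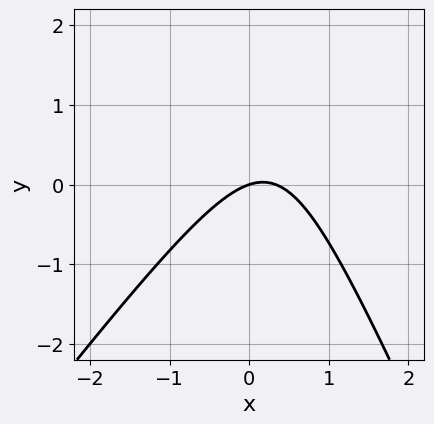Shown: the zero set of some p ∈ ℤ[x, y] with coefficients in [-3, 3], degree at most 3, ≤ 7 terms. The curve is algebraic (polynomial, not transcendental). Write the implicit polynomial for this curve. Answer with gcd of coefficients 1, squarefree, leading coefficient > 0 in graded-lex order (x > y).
deg p = 2. No degree-1 curve has this shape.
Reading off the gridlines: it crosses the x-axis at the gridline x = 0; it meets the y-axis at y = 0 (among the integer gridlines).
Putting this together gives p.

3*x^2 - x*y - y^2 - x + 3*y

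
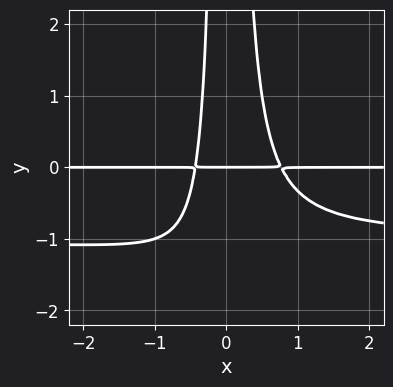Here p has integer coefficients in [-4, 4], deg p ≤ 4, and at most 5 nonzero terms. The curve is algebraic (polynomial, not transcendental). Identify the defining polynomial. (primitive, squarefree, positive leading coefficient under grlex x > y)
First, degree: no degree-3 curve has this shape, so deg p = 4.
Next, observable constraints: every point of the x-axis in the box is on the curve; it crosses the y-axis at the gridline y = 0.
Finally, putting this together gives p.

3*x^2*y^2 + 3*x^2*y - x*y - y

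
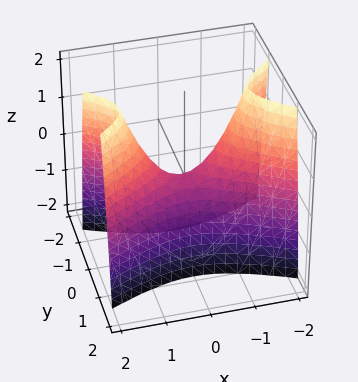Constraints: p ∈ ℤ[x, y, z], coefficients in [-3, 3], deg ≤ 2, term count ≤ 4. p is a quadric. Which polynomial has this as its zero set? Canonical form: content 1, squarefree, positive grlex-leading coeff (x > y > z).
The degree is 2 — a hyperbolic paraboloid; a quadric.
Symmetries: it's symmetric under x → −x, forcing even powers of x; the y ↦ −y reflection is a symmetry, so y appears only in even powers.
From the visible intercepts: it crosses the y-axis at the gridline y = 0; it meets the x-axis at x = 0 (among the integer gridlines); one z-axis crossing is at z = 0.
These observations pin down the coefficients.

x^2 - 3*y^2 - z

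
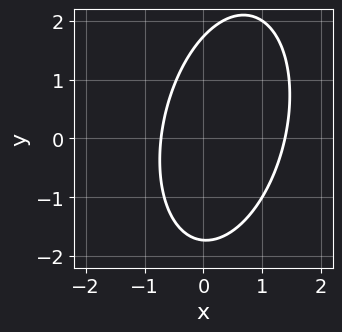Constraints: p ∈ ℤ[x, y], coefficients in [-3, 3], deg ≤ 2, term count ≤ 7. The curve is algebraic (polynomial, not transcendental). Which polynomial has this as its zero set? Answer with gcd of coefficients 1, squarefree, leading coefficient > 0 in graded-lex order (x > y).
1. The degree is 2 — no degree-1 curve has this shape.
2. Putting this together gives p.

3*x^2 - x*y + y^2 - 2*x - 3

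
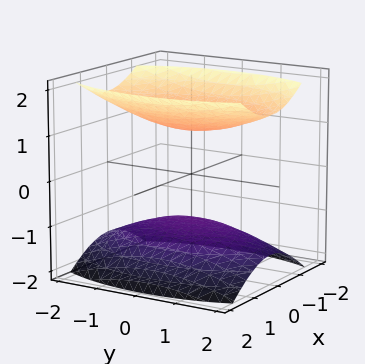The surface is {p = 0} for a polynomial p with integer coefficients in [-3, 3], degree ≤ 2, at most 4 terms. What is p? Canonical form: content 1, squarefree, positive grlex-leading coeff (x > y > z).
3*x^2 + y^2 - 3*z^2 + 3

1. There are 2 components. They look like related sheets of one shape, so recover p as a whole.
2. The degree is 2 — two separate bowl-shaped sheets opening away from each other; a quadric.
3. Symmetries: the z ↦ −z reflection is a symmetry, so z appears only in even powers; mirror symmetry x ↦ −x ⇒ only even powers of x; the y ↦ −y reflection is a symmetry, so y appears only in even powers.
4. From the axis intercepts and sections: the surface avoids every integer x-axis point in the box; among the integer gridlines, it crosses the z-axis at z ∈ {-1, 1}.
5. These observations pin down the coefficients.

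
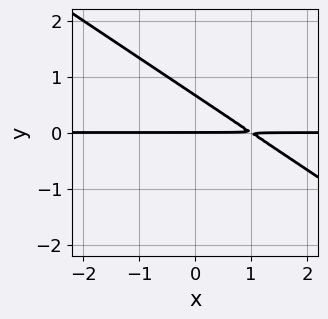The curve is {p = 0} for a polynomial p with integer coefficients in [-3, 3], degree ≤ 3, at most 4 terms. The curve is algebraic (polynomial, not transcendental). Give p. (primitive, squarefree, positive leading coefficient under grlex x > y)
2*x*y + 3*y^2 - 2*y

Degree: the shape is more complex than any degree-1 curve, so deg p = 2.
Observable constraints: every point of the x-axis in the box is on the curve; it meets the y-axis at y = 0 (among the integer gridlines).
Solving for integer coefficients yields p as stated.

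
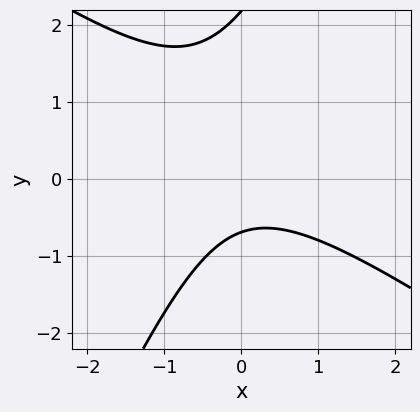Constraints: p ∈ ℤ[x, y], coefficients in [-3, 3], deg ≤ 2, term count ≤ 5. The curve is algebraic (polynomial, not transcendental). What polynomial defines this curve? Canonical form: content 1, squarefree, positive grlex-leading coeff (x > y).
deg p = 2. No degree-1 curve has this shape.
Against the integer gridlines: the curve avoids every integer x-axis point in the box.
Together with the visible shape, these determine p as stated.

3*x^2 + 3*x*y - 2*y^2 + 3*y + 3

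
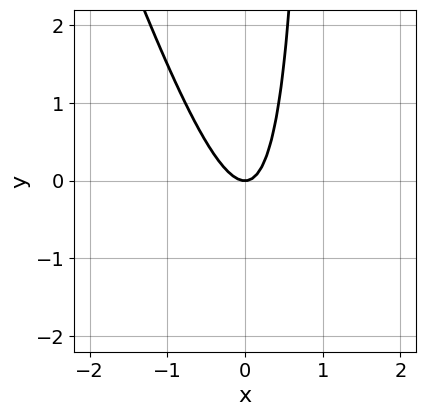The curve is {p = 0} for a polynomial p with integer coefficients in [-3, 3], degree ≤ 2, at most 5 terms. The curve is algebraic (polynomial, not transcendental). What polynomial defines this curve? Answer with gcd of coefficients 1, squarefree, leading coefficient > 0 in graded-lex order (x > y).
3*x^2 + x*y - y

The degree is 2 — the shape is more complex than any degree-1 curve.
From the visible intercepts: one y-axis crossing is at y = 0; it meets the x-axis at x = 0 (among the integer gridlines).
Together with the visible shape, these determine p as stated.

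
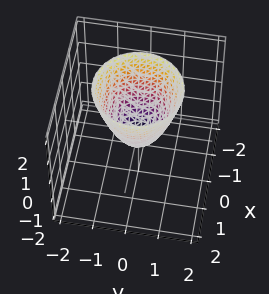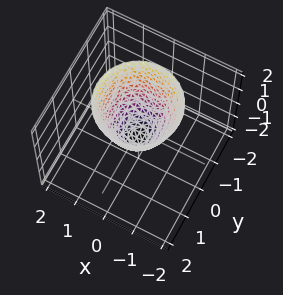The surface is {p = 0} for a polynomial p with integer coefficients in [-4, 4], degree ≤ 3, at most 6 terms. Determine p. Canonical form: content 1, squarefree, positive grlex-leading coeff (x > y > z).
3*x^2 + 3*y^2 - 2*z - 1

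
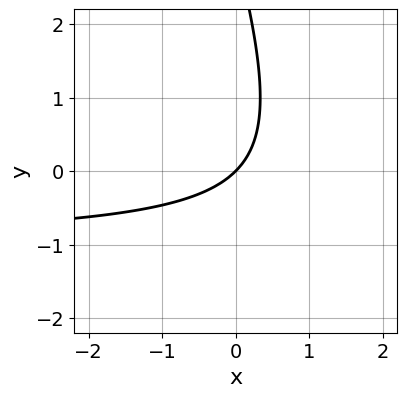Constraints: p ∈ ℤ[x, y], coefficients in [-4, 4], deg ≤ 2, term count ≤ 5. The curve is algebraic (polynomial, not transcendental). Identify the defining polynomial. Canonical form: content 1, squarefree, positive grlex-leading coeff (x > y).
3*x*y + y^2 + 3*x - 3*y

First, degree: a generic line meets the curve in up to 2 points, so deg p = 2.
Then, from the axis intercepts and sections: it crosses the x-axis at the gridline x = 0; it meets the y-axis at y = 0 (among the integer gridlines).
Finally, together with the visible shape, these determine p as stated.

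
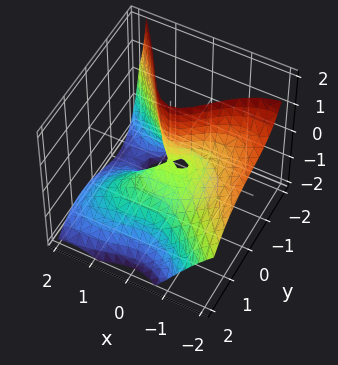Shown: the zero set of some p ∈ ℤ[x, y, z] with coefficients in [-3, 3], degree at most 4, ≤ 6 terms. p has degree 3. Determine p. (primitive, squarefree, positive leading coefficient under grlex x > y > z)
2*x^3 + 3*x^2*z + 2*y^3 + x^2 + 3*y*z

1. Degree: a generic line meets the surface in up to 3 points, so deg p = 3.
2. Reading off the gridlines: one y-axis crossing is at y = 0; every point of the z-axis in the box is on the surface; it meets the x-axis at x = 0 (among the integer gridlines).
3. Together with the visible shape, these determine p as stated.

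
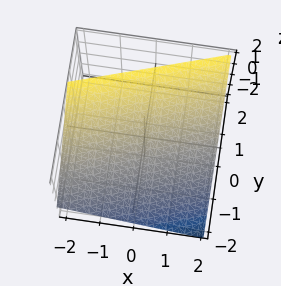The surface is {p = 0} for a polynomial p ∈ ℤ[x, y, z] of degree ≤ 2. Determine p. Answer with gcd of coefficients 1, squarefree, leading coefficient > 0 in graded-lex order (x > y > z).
First, degree: the surface is flat (a plane), so deg p = 1.
Then, reading off the gridlines: one x-axis crossing is at x = 2.
Finally, these observations pin down the coefficients.

x - 3*y + 3*z - 2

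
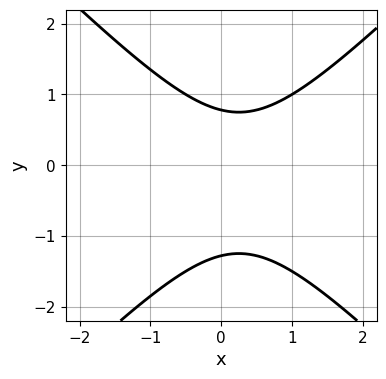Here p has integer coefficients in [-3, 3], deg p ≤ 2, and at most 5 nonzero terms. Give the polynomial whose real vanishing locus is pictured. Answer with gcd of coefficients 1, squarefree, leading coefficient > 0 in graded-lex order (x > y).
2*x^2 - 2*y^2 - x - y + 2

deg p = 2. A generic line meets the curve in up to 2 points.
From the axis intercepts and sections: no x-intercept at any integer in the box.
Matching integer coefficients to the picture gives p.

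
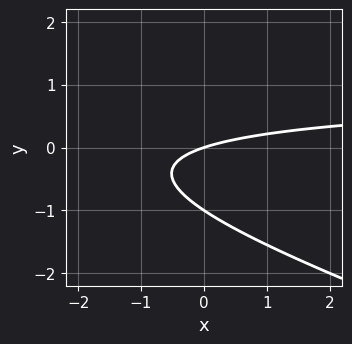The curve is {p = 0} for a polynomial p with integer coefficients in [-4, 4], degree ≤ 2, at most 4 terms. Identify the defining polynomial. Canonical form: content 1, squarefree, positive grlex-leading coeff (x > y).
First, degree: the shape is more complex than any degree-1 curve, so deg p = 2.
Then, reading off the gridlines: among the integer gridlines, it crosses the y-axis at y ∈ {-1, 0}; one x-axis crossing is at x = 0.
Finally, together with the visible shape, these determine p as stated.

x*y + 3*y^2 - x + 3*y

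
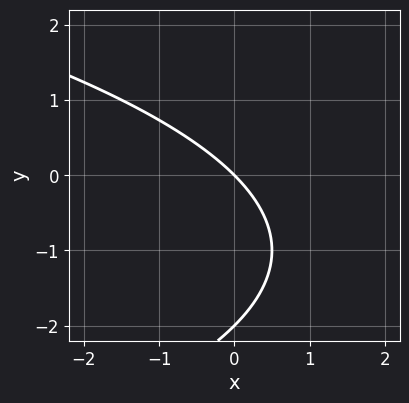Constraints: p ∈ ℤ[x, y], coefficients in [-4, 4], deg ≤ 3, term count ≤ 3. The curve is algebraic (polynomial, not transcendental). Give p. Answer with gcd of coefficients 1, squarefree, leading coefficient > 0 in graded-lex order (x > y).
First, degree: the shape is more complex than any degree-1 curve, so deg p = 2.
Then, observable constraints: it crosses the x-axis at the gridline x = 0; among the integer gridlines, it crosses the y-axis at y ∈ {-2, 0}.
Finally, fitting integer coefficients to these (and the overall shape) gives p.

y^2 + 2*x + 2*y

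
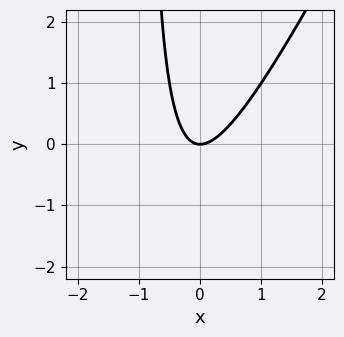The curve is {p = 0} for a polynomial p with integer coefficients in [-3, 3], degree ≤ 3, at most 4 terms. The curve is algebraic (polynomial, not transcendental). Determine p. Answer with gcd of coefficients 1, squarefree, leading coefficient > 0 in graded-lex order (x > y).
2*x^2 - x*y - y

(a) Degree: no degree-1 curve has this shape, so deg p = 2.
(b) Checking where it meets the axes: it crosses the x-axis at the gridline x = 0; it crosses the y-axis at the gridline y = 0.
(c) The integer polynomial consistent with all of this is the stated p.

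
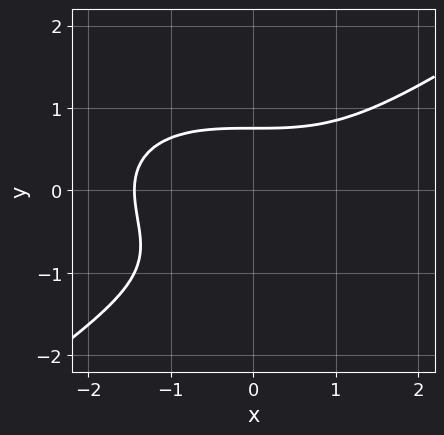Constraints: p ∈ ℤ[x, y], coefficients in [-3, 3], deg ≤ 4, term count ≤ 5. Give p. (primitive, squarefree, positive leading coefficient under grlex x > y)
x^3 - 3*y^3 - 3*y^2 + 3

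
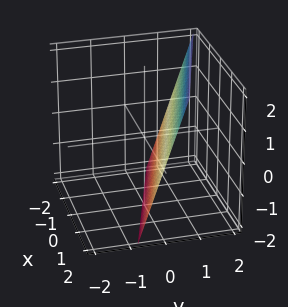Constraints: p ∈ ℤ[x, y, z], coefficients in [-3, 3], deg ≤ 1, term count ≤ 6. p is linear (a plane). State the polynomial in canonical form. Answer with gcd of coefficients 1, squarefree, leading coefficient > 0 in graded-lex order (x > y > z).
1. The degree is 1 — every cross-section is a straight line — this is a plane.
2. From the visible intercepts: it meets the x-axis at x = 2 (among the integer gridlines); it meets the z-axis at z = -2 (among the integer gridlines).
3. Matching integer coefficients to the picture gives p.

x + 3*y - z - 2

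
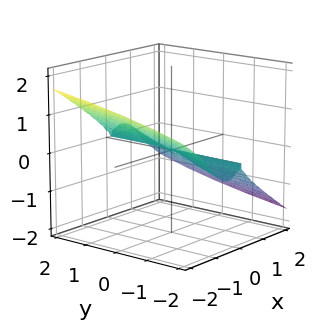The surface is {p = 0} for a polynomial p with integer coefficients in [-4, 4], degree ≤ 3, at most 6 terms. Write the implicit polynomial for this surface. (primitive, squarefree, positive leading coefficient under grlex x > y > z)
2*x^3 - x^2*y + 2*x^2*z + 3*z^3

The degree is 3 — a generic line meets the surface in up to 3 points.
Reading off the gridlines: the visible y-axis segment lies entirely on the surface; it crosses the x-axis at the gridline x = 0.
Putting this together gives p.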